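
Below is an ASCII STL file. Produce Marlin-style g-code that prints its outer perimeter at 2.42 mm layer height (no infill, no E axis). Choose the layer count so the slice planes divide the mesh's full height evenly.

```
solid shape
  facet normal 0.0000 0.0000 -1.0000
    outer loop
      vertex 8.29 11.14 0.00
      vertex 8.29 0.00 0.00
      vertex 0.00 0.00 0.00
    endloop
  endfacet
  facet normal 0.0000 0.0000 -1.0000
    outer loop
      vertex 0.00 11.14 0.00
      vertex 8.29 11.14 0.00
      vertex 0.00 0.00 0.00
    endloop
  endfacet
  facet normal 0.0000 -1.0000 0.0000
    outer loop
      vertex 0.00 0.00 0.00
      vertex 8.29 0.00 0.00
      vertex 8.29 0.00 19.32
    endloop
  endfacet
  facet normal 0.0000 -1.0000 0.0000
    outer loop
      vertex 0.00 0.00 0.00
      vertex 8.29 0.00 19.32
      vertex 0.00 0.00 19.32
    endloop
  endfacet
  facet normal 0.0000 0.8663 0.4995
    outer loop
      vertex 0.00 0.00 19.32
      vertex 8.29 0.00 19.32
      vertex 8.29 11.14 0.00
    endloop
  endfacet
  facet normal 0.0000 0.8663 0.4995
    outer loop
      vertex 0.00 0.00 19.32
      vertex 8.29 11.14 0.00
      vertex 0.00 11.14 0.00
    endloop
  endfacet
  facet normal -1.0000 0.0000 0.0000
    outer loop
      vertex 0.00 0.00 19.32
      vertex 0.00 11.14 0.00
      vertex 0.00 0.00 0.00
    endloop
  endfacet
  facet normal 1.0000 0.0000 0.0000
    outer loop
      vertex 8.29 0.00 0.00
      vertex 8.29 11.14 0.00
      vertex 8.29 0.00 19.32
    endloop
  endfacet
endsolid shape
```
; perimeter-only toolpath
G21 ; units = mm
G90 ; absolute positioning
G28 ; home
; layer 1
G0 Z2.42
G0 X0.00 Y0.00
G1 X8.29 Y0.00
G1 X8.29 Y9.75
G1 X0.00 Y9.75
G1 X0.00 Y0.00
; layer 2
G0 Z4.83
G0 X0.00 Y0.00
G1 X8.29 Y0.00
G1 X8.29 Y8.36
G1 X0.00 Y8.36
G1 X0.00 Y0.00
; layer 3
G0 Z7.25
G0 X0.00 Y0.00
G1 X8.29 Y0.00
G1 X8.29 Y6.96
G1 X0.00 Y6.96
G1 X0.00 Y0.00
; layer 4
G0 Z9.66
G0 X0.00 Y0.00
G1 X8.29 Y0.00
G1 X8.29 Y5.57
G1 X0.00 Y5.57
G1 X0.00 Y0.00
; layer 5
G0 Z12.07
G0 X0.00 Y0.00
G1 X8.29 Y0.00
G1 X8.29 Y4.18
G1 X0.00 Y4.18
G1 X0.00 Y0.00
; layer 6
G0 Z14.49
G0 X0.00 Y0.00
G1 X8.29 Y0.00
G1 X8.29 Y2.79
G1 X0.00 Y2.79
G1 X0.00 Y0.00
; layer 7
G0 Z16.91
G0 X0.00 Y0.00
G1 X8.29 Y0.00
G1 X8.29 Y1.39
G1 X0.00 Y1.39
G1 X0.00 Y0.00
M2 ; end

The solid is a wedge (ramp): 8.29 × 11.1 mm base, rising to 19.3 mm along the y=0 edge and sloping linearly to z=0 at y=11.1. Slicing at Δz = 2.42 mm — 8 equal slices spanning the solid's height, so layer i sits at z = i·h/8 — gives 7 non-empty perimeters. Each is a 4-segment closed polygon; G0 lifts to the layer z and rapids to the start vertex, then G1 traces the edges. The cross-section shrinks linearly with z (the slice at the apex is degenerate and omitted).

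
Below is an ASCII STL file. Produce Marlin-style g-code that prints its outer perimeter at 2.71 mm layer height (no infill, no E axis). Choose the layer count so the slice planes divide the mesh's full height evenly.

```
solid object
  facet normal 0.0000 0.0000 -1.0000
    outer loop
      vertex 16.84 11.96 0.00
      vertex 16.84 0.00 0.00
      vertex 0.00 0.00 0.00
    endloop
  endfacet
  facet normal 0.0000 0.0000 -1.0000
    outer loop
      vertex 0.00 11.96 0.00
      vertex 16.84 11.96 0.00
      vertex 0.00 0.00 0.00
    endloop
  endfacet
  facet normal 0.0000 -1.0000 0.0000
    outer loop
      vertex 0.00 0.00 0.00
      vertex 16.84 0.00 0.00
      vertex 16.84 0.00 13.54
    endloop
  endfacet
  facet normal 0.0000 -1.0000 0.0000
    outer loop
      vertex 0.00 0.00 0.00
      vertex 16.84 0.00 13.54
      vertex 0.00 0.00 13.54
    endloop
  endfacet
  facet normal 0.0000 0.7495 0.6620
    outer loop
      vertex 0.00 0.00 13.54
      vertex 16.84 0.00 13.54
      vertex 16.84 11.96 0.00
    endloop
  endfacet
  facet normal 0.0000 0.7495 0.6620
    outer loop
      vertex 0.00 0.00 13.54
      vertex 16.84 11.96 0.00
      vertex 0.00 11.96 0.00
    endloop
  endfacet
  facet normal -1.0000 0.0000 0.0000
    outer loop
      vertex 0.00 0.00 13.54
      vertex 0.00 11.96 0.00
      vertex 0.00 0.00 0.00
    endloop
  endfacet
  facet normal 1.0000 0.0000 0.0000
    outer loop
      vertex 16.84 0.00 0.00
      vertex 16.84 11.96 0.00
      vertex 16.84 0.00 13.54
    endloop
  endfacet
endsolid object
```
; perimeter-only toolpath
G21 ; units = mm
G90 ; absolute positioning
G28 ; home
; layer 1
G0 Z2.71
G0 X0.00 Y0.00
G1 X16.84 Y0.00
G1 X16.84 Y9.57
G1 X0.00 Y9.57
G1 X0.00 Y0.00
; layer 2
G0 Z5.42
G0 X0.00 Y0.00
G1 X16.84 Y0.00
G1 X16.84 Y7.18
G1 X0.00 Y7.18
G1 X0.00 Y0.00
; layer 3
G0 Z8.12
G0 X0.00 Y0.00
G1 X16.84 Y0.00
G1 X16.84 Y4.78
G1 X0.00 Y4.78
G1 X0.00 Y0.00
; layer 4
G0 Z10.83
G0 X0.00 Y0.00
G1 X16.84 Y0.00
G1 X16.84 Y2.39
G1 X0.00 Y2.39
G1 X0.00 Y0.00
M2 ; end

The solid is a wedge (ramp): 16.8 × 12 mm base, rising to 13.5 mm along the y=0 edge and sloping linearly to z=0 at y=12. Slicing at Δz = 2.71 mm — 5 equal slices spanning the solid's height, so layer i sits at z = i·h/5 — gives 4 non-empty perimeters. Each is a 4-segment closed polygon; G0 lifts to the layer z and rapids to the start vertex, then G1 traces the edges. The cross-section shrinks linearly with z (the slice at the apex is degenerate and omitted).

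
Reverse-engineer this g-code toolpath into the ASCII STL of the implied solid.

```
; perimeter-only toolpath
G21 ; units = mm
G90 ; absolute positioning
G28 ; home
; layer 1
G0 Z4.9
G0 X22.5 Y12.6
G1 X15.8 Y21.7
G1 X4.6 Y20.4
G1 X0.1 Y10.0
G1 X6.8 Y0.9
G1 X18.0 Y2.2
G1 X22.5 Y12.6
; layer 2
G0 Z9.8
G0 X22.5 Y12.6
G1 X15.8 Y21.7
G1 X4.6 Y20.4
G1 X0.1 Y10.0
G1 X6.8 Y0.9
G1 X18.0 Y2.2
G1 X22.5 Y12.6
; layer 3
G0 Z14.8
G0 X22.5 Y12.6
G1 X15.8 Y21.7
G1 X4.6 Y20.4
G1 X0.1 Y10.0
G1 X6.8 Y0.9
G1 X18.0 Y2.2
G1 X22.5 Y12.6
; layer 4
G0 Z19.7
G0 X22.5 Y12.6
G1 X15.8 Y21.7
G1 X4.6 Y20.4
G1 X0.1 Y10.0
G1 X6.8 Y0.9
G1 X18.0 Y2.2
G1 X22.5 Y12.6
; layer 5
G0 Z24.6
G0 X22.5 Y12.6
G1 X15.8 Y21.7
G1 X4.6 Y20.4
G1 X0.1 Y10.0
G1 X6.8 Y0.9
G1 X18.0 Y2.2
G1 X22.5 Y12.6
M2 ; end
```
solid part
  facet normal 0.0000 0.0000 -1.0000
    outer loop
      vertex 4.6 20.4 0.0
      vertex 15.8 21.7 0.0
      vertex 22.5 12.6 0.0
    endloop
  endfacet
  facet normal 0.0000 0.0000 -1.0000
    outer loop
      vertex 0.1 10.0 0.0
      vertex 4.6 20.4 0.0
      vertex 22.5 12.6 0.0
    endloop
  endfacet
  facet normal 0.0000 0.0000 -1.0000
    outer loop
      vertex 6.8 0.9 0.0
      vertex 0.1 10.0 0.0
      vertex 22.5 12.6 0.0
    endloop
  endfacet
  facet normal 0.0000 0.0000 -1.0000
    outer loop
      vertex 18.0 2.2 0.0
      vertex 6.8 0.9 0.0
      vertex 22.5 12.6 0.0
    endloop
  endfacet
  facet normal 0.0000 0.0000 1.0000
    outer loop
      vertex 22.5 12.6 24.6
      vertex 15.8 21.7 24.6
      vertex 4.6 20.4 24.6
    endloop
  endfacet
  facet normal 0.0000 0.0000 1.0000
    outer loop
      vertex 22.5 12.6 24.6
      vertex 4.6 20.4 24.6
      vertex 0.1 10.0 24.6
    endloop
  endfacet
  facet normal 0.0000 0.0000 1.0000
    outer loop
      vertex 22.5 12.6 24.6
      vertex 0.1 10.0 24.6
      vertex 6.8 0.9 24.6
    endloop
  endfacet
  facet normal 0.0000 0.0000 1.0000
    outer loop
      vertex 22.5 12.6 24.6
      vertex 6.8 0.9 24.6
      vertex 18.0 2.2 24.6
    endloop
  endfacet
  facet normal 0.8053 0.5929 0.0000
    outer loop
      vertex 22.5 12.6 0.0
      vertex 15.8 21.7 0.0
      vertex 15.8 21.7 24.6
    endloop
  endfacet
  facet normal 0.8053 0.5929 0.0000
    outer loop
      vertex 22.5 12.6 0.0
      vertex 15.8 21.7 24.6
      vertex 22.5 12.6 24.6
    endloop
  endfacet
  facet normal -0.1153 0.9933 0.0000
    outer loop
      vertex 15.8 21.7 0.0
      vertex 4.6 20.4 0.0
      vertex 4.6 20.4 24.6
    endloop
  endfacet
  facet normal -0.1153 0.9933 0.0000
    outer loop
      vertex 15.8 21.7 0.0
      vertex 4.6 20.4 24.6
      vertex 15.8 21.7 24.6
    endloop
  endfacet
  facet normal -0.9178 0.3971 0.0000
    outer loop
      vertex 4.6 20.4 0.0
      vertex 0.1 10.0 0.0
      vertex 0.1 10.0 24.6
    endloop
  endfacet
  facet normal -0.9178 0.3971 0.0000
    outer loop
      vertex 4.6 20.4 0.0
      vertex 0.1 10.0 24.6
      vertex 4.6 20.4 24.6
    endloop
  endfacet
  facet normal -0.8053 -0.5929 0.0000
    outer loop
      vertex 0.1 10.0 0.0
      vertex 6.8 0.9 0.0
      vertex 6.8 0.9 24.6
    endloop
  endfacet
  facet normal -0.8053 -0.5929 0.0000
    outer loop
      vertex 0.1 10.0 0.0
      vertex 6.8 0.9 24.6
      vertex 0.1 10.0 24.6
    endloop
  endfacet
  facet normal 0.1153 -0.9933 0.0000
    outer loop
      vertex 6.8 0.9 0.0
      vertex 18.0 2.2 0.0
      vertex 18.0 2.2 24.6
    endloop
  endfacet
  facet normal 0.1153 -0.9933 0.0000
    outer loop
      vertex 6.8 0.9 0.0
      vertex 18.0 2.2 24.6
      vertex 6.8 0.9 24.6
    endloop
  endfacet
  facet normal 0.9178 -0.3971 0.0000
    outer loop
      vertex 18.0 2.2 0.0
      vertex 22.5 12.6 0.0
      vertex 22.5 12.6 24.6
    endloop
  endfacet
  facet normal 0.9178 -0.3971 0.0000
    outer loop
      vertex 18.0 2.2 0.0
      vertex 22.5 12.6 24.6
      vertex 18.0 2.2 24.6
    endloop
  endfacet
endsolid part

The G0 Z moves step by Δz≈4.9 mm. Every layer's G1 loop is the same polygon, so the solid is a straight extrusion of it from z=0 to z≈24.6. Closing with flat bottom and top caps and triangulating gives 20 facets — a regular 6-sided prism (a cylinder approximated with 6 flat sides), circumscribed radius ≈ 11.3 mm, height ≈ 24.6 mm.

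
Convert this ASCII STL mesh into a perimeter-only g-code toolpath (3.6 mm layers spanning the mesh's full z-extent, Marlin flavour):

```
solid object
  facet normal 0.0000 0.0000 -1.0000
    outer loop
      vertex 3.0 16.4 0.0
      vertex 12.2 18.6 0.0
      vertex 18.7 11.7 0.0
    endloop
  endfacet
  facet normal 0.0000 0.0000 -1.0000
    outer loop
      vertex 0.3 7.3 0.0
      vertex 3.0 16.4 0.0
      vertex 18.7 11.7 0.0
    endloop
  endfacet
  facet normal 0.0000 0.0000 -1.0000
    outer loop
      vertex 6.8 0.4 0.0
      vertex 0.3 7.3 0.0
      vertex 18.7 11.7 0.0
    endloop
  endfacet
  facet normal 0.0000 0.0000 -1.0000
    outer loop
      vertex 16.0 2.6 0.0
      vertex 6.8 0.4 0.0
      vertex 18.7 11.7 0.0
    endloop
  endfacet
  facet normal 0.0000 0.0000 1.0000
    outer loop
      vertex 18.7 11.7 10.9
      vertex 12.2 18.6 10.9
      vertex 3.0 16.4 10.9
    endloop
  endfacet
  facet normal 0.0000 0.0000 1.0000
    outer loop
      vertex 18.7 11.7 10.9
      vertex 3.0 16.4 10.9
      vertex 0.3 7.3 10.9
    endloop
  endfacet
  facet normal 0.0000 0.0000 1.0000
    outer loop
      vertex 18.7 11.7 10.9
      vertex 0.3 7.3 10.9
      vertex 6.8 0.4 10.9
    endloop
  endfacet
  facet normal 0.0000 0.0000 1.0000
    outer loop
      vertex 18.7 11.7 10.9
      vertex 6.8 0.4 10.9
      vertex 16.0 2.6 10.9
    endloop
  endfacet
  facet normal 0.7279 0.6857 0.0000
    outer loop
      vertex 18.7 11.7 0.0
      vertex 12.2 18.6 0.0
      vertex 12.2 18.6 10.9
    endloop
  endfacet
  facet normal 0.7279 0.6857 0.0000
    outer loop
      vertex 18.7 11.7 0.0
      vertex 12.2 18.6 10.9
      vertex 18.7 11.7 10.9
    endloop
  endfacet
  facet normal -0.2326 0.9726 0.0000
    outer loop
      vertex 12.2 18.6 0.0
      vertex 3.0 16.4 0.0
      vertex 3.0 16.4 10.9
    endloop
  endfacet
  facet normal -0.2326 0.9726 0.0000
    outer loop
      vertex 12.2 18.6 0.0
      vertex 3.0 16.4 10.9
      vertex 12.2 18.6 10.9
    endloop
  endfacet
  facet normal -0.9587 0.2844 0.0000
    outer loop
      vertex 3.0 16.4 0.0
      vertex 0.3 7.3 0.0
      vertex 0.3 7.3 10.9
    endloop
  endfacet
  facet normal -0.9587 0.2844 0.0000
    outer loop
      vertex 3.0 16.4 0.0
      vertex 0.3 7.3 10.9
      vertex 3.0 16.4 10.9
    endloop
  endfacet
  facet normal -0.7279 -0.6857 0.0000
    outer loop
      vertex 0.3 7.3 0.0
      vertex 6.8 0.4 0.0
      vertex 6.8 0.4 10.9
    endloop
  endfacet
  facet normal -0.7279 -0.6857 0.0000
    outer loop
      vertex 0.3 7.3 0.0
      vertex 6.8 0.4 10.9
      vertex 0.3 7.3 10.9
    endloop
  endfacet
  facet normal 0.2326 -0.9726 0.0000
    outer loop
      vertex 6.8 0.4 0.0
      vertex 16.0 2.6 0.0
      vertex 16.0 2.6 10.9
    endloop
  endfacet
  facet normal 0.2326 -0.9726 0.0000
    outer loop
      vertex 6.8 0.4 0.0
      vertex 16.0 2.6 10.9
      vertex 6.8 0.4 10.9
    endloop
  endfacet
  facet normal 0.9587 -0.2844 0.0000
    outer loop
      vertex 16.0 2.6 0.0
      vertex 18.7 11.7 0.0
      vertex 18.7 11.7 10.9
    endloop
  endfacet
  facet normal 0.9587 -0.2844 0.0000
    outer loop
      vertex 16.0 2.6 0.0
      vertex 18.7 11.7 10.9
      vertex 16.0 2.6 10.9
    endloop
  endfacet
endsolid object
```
; perimeter-only toolpath
G21 ; units = mm
G90 ; absolute positioning
G28 ; home
; layer 1
G0 Z3.6
G0 X18.7 Y11.7
G1 X12.2 Y18.6
G1 X3.0 Y16.4
G1 X0.3 Y7.3
G1 X6.8 Y0.4
G1 X16.0 Y2.6
G1 X18.7 Y11.7
; layer 2
G0 Z7.3
G0 X18.7 Y11.7
G1 X12.2 Y18.6
G1 X3.0 Y16.4
G1 X0.3 Y7.3
G1 X6.8 Y0.4
G1 X16.0 Y2.6
G1 X18.7 Y11.7
; layer 3
G0 Z10.9
G0 X18.7 Y11.7
G1 X12.2 Y18.6
G1 X3.0 Y16.4
G1 X0.3 Y7.3
G1 X6.8 Y0.4
G1 X16.0 Y2.6
G1 X18.7 Y11.7
M2 ; end

The solid is a regular 6-sided prism (a cylinder approximated with 6 flat sides), circumscribed radius ≈ 9.5 mm, height ≈ 10.9 mm. Slicing at Δz = 3.6 mm — 3 equal slices spanning the solid's height, so layer i sits at z = i·h/3 — gives 3 non-empty perimeters. Each is a 6-segment closed polygon; G0 lifts to the layer z and rapids to the start vertex, then G1 traces the edges.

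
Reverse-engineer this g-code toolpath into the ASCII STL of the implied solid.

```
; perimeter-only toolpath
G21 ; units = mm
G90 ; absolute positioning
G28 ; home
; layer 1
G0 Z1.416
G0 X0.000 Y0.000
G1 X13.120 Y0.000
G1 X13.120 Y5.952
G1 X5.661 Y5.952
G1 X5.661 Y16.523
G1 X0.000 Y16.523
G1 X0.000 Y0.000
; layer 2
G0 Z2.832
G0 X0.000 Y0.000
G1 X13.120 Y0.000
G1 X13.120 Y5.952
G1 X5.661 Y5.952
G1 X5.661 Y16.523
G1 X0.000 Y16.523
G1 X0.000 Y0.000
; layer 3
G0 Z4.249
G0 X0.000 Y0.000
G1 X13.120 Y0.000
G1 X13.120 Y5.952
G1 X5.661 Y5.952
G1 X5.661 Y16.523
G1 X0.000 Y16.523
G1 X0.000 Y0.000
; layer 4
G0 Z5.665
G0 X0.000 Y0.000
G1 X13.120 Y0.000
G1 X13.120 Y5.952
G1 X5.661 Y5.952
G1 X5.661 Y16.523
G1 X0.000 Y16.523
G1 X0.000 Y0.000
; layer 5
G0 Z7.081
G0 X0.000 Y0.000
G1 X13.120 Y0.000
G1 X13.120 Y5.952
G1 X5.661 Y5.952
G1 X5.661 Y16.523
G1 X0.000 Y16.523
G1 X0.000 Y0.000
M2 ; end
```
solid part
  facet normal 0.0000 0.0000 -1.0000
    outer loop
      vertex 13.120 5.952 0.000
      vertex 13.120 0.000 0.000
      vertex 0.000 0.000 0.000
    endloop
  endfacet
  facet normal 0.0000 0.0000 -1.0000
    outer loop
      vertex 5.661 5.952 0.000
      vertex 13.120 5.952 0.000
      vertex 0.000 0.000 0.000
    endloop
  endfacet
  facet normal 0.0000 0.0000 -1.0000
    outer loop
      vertex 5.661 16.523 0.000
      vertex 5.661 5.952 0.000
      vertex 0.000 0.000 0.000
    endloop
  endfacet
  facet normal 0.0000 0.0000 -1.0000
    outer loop
      vertex 0.000 16.523 0.000
      vertex 5.661 16.523 0.000
      vertex 0.000 0.000 0.000
    endloop
  endfacet
  facet normal 0.0000 0.0000 1.0000
    outer loop
      vertex 0.000 0.000 7.081
      vertex 13.120 0.000 7.081
      vertex 13.120 5.952 7.081
    endloop
  endfacet
  facet normal 0.0000 0.0000 1.0000
    outer loop
      vertex 0.000 0.000 7.081
      vertex 13.120 5.952 7.081
      vertex 5.661 5.952 7.081
    endloop
  endfacet
  facet normal 0.0000 0.0000 1.0000
    outer loop
      vertex 0.000 0.000 7.081
      vertex 5.661 5.952 7.081
      vertex 5.661 16.523 7.081
    endloop
  endfacet
  facet normal 0.0000 0.0000 1.0000
    outer loop
      vertex 0.000 0.000 7.081
      vertex 5.661 16.523 7.081
      vertex 0.000 16.523 7.081
    endloop
  endfacet
  facet normal 0.0000 -1.0000 0.0000
    outer loop
      vertex 0.000 0.000 0.000
      vertex 13.120 0.000 0.000
      vertex 13.120 0.000 7.081
    endloop
  endfacet
  facet normal 0.0000 -1.0000 0.0000
    outer loop
      vertex 0.000 0.000 0.000
      vertex 13.120 0.000 7.081
      vertex 0.000 0.000 7.081
    endloop
  endfacet
  facet normal 1.0000 0.0000 0.0000
    outer loop
      vertex 13.120 0.000 0.000
      vertex 13.120 5.952 0.000
      vertex 13.120 5.952 7.081
    endloop
  endfacet
  facet normal 1.0000 0.0000 0.0000
    outer loop
      vertex 13.120 0.000 0.000
      vertex 13.120 5.952 7.081
      vertex 13.120 0.000 7.081
    endloop
  endfacet
  facet normal 0.0000 1.0000 0.0000
    outer loop
      vertex 13.120 5.952 0.000
      vertex 5.661 5.952 0.000
      vertex 5.661 5.952 7.081
    endloop
  endfacet
  facet normal 0.0000 1.0000 0.0000
    outer loop
      vertex 13.120 5.952 0.000
      vertex 5.661 5.952 7.081
      vertex 13.120 5.952 7.081
    endloop
  endfacet
  facet normal 1.0000 0.0000 0.0000
    outer loop
      vertex 5.661 5.952 0.000
      vertex 5.661 16.523 0.000
      vertex 5.661 16.523 7.081
    endloop
  endfacet
  facet normal 1.0000 0.0000 0.0000
    outer loop
      vertex 5.661 5.952 0.000
      vertex 5.661 16.523 7.081
      vertex 5.661 5.952 7.081
    endloop
  endfacet
  facet normal 0.0000 1.0000 0.0000
    outer loop
      vertex 5.661 16.523 0.000
      vertex 0.000 16.523 0.000
      vertex 0.000 16.523 7.081
    endloop
  endfacet
  facet normal 0.0000 1.0000 0.0000
    outer loop
      vertex 5.661 16.523 0.000
      vertex 0.000 16.523 7.081
      vertex 5.661 16.523 7.081
    endloop
  endfacet
  facet normal -1.0000 0.0000 0.0000
    outer loop
      vertex 0.000 16.523 0.000
      vertex 0.000 0.000 0.000
      vertex 0.000 0.000 7.081
    endloop
  endfacet
  facet normal -1.0000 0.0000 0.0000
    outer loop
      vertex 0.000 16.523 0.000
      vertex 0.000 0.000 7.081
      vertex 0.000 16.523 7.081
    endloop
  endfacet
endsolid part

The G0 Z moves step by Δz≈1.416 mm. Every layer's G1 loop is the same polygon, so the solid is a straight extrusion of it from z=0 to z≈7.08. Closing with flat bottom and top caps and triangulating gives 20 facets — an L-shaped prism: outer 13.1 × 16.5 mm, arm thicknesses ≈ 5.95 mm (horizontal) and 5.66 mm (vertical), extruded 7.08 mm in z.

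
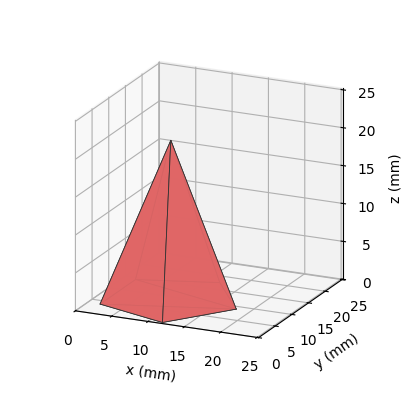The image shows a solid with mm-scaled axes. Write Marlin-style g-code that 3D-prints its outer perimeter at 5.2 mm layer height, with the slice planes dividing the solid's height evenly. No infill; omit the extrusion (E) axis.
Reading the render: the shape is a regular 5-sided pyramid, base circumscribed radius ≈ 9 mm, apex at z ≈ 21 mm (dimensions read to the nearest mm from the axis ticks). For the g-code, the solid's height is divided into equal slices at the stated Δz and each level perimeter traced with G1 moves after a G0 lift.

; perimeter-only toolpath
G21 ; units = mm
G90 ; absolute positioning
G28 ; home
; layer 1
G0 Z5.2
G0 X15.8 Y9.0
G1 X11.1 Y15.5
G1 X3.5 Y13.0
G1 X3.5 Y5.0
G1 X11.1 Y2.5
G1 X15.8 Y9.0
; layer 2
G0 Z10.5
G0 X13.5 Y9.0
G1 X10.4 Y13.3
G1 X5.3 Y11.7
G1 X5.3 Y6.3
G1 X10.4 Y4.7
G1 X13.5 Y9.0
; layer 3
G0 Z15.8
G0 X11.2 Y9.0
G1 X9.7 Y11.2
G1 X7.2 Y10.3
G1 X7.2 Y7.7
G1 X9.7 Y6.8
G1 X11.2 Y9.0
M2 ; end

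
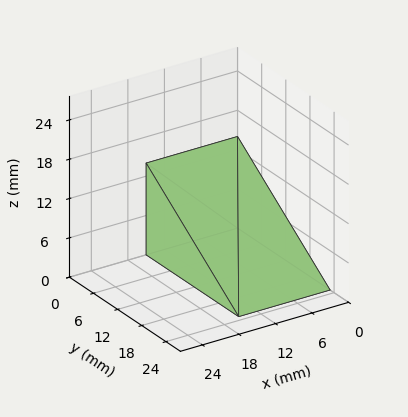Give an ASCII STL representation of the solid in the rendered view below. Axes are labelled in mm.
Reading the render: the shape is a wedge (ramp): 15 × 23 mm base, rising to 14 mm along the y=0 edge and sloping linearly to z=0 at y=23 (dimensions read to the nearest mm from the axis ticks). For the STL, each face is triangulated and given an outward normal.

solid part
  facet normal 0.0000 0.0000 -1.0000
    outer loop
      vertex 15.0 23.0 0.0
      vertex 15.0 0.0 0.0
      vertex 0.0 0.0 0.0
    endloop
  endfacet
  facet normal 0.0000 0.0000 -1.0000
    outer loop
      vertex 0.0 23.0 0.0
      vertex 15.0 23.0 0.0
      vertex 0.0 0.0 0.0
    endloop
  endfacet
  facet normal 0.0000 -1.0000 0.0000
    outer loop
      vertex 0.0 0.0 0.0
      vertex 15.0 0.0 0.0
      vertex 15.0 0.0 14.0
    endloop
  endfacet
  facet normal 0.0000 -1.0000 0.0000
    outer loop
      vertex 0.0 0.0 0.0
      vertex 15.0 0.0 14.0
      vertex 0.0 0.0 14.0
    endloop
  endfacet
  facet normal 0.0000 0.5199 0.8542
    outer loop
      vertex 0.0 0.0 14.0
      vertex 15.0 0.0 14.0
      vertex 15.0 23.0 0.0
    endloop
  endfacet
  facet normal 0.0000 0.5199 0.8542
    outer loop
      vertex 0.0 0.0 14.0
      vertex 15.0 23.0 0.0
      vertex 0.0 23.0 0.0
    endloop
  endfacet
  facet normal -1.0000 0.0000 0.0000
    outer loop
      vertex 0.0 0.0 14.0
      vertex 0.0 23.0 0.0
      vertex 0.0 0.0 0.0
    endloop
  endfacet
  facet normal 1.0000 0.0000 0.0000
    outer loop
      vertex 15.0 0.0 0.0
      vertex 15.0 23.0 0.0
      vertex 15.0 0.0 14.0
    endloop
  endfacet
endsolid part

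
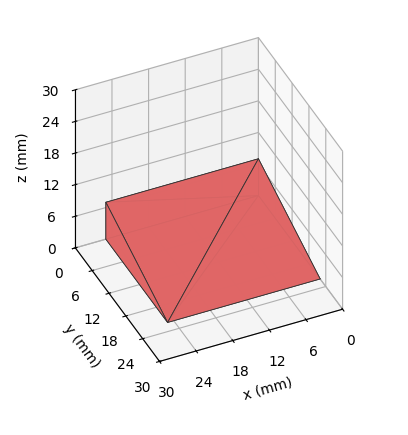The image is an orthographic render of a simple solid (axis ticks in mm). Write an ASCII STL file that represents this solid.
Reading the render: the shape is a wedge (ramp): 25 × 22 mm base, rising to 7 mm along the y=0 edge and sloping linearly to z=0 at y=22 (dimensions read to the nearest mm from the axis ticks). For the STL, each face is triangulated and given an outward normal.

solid part
  facet normal 0.0000 0.0000 -1.0000
    outer loop
      vertex 25.000 22.000 0.000
      vertex 25.000 0.000 0.000
      vertex 0.000 0.000 0.000
    endloop
  endfacet
  facet normal 0.0000 0.0000 -1.0000
    outer loop
      vertex 0.000 22.000 0.000
      vertex 25.000 22.000 0.000
      vertex 0.000 0.000 0.000
    endloop
  endfacet
  facet normal 0.0000 -1.0000 0.0000
    outer loop
      vertex 0.000 0.000 0.000
      vertex 25.000 0.000 0.000
      vertex 25.000 0.000 7.000
    endloop
  endfacet
  facet normal 0.0000 -1.0000 0.0000
    outer loop
      vertex 0.000 0.000 0.000
      vertex 25.000 0.000 7.000
      vertex 0.000 0.000 7.000
    endloop
  endfacet
  facet normal 0.0000 0.3032 0.9529
    outer loop
      vertex 0.000 0.000 7.000
      vertex 25.000 0.000 7.000
      vertex 25.000 22.000 0.000
    endloop
  endfacet
  facet normal 0.0000 0.3032 0.9529
    outer loop
      vertex 0.000 0.000 7.000
      vertex 25.000 22.000 0.000
      vertex 0.000 22.000 0.000
    endloop
  endfacet
  facet normal -1.0000 0.0000 0.0000
    outer loop
      vertex 0.000 0.000 7.000
      vertex 0.000 22.000 0.000
      vertex 0.000 0.000 0.000
    endloop
  endfacet
  facet normal 1.0000 0.0000 0.0000
    outer loop
      vertex 25.000 0.000 0.000
      vertex 25.000 22.000 0.000
      vertex 25.000 0.000 7.000
    endloop
  endfacet
endsolid part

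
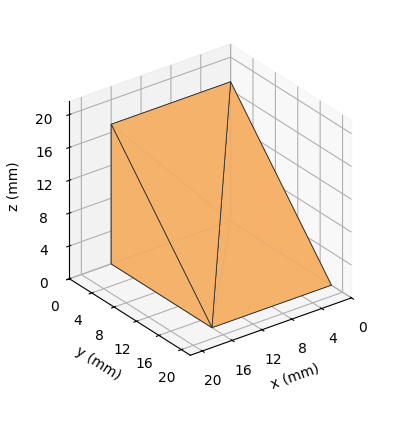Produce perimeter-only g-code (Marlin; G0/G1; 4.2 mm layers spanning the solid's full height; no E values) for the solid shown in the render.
Reading the render: the shape is a wedge (ramp): 16 × 18 mm base, rising to 17 mm along the y=0 edge and sloping linearly to z=0 at y=18 (dimensions read to the nearest mm from the axis ticks). For the g-code, the solid's height is divided into equal slices at the stated Δz and each level perimeter traced with G1 moves after a G0 lift.

; perimeter-only toolpath
G21 ; units = mm
G90 ; absolute positioning
G28 ; home
; layer 1
G0 Z4.2
G0 X0.0 Y0.0
G1 X16.0 Y0.0
G1 X16.0 Y13.5
G1 X0.0 Y13.5
G1 X0.0 Y0.0
; layer 2
G0 Z8.5
G0 X0.0 Y0.0
G1 X16.0 Y0.0
G1 X16.0 Y9.0
G1 X0.0 Y9.0
G1 X0.0 Y0.0
; layer 3
G0 Z12.8
G0 X0.0 Y0.0
G1 X16.0 Y0.0
G1 X16.0 Y4.5
G1 X0.0 Y4.5
G1 X0.0 Y0.0
M2 ; end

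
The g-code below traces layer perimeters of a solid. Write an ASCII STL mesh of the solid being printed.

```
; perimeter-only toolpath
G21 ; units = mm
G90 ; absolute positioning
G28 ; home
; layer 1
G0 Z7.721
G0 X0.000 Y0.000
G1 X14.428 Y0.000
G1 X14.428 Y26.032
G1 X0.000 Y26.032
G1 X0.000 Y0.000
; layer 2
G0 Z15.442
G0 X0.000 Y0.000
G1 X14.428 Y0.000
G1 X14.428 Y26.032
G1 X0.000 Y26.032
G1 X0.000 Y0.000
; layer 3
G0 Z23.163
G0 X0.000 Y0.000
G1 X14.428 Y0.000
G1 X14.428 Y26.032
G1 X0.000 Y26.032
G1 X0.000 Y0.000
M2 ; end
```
solid part
  facet normal 0.0000 0.0000 -1.0000
    outer loop
      vertex 14.428 26.032 0.000
      vertex 14.428 0.000 0.000
      vertex 0.000 0.000 0.000
    endloop
  endfacet
  facet normal 0.0000 0.0000 -1.0000
    outer loop
      vertex 0.000 26.032 0.000
      vertex 14.428 26.032 0.000
      vertex 0.000 0.000 0.000
    endloop
  endfacet
  facet normal 0.0000 0.0000 1.0000
    outer loop
      vertex 0.000 0.000 23.163
      vertex 14.428 0.000 23.163
      vertex 14.428 26.032 23.163
    endloop
  endfacet
  facet normal 0.0000 0.0000 1.0000
    outer loop
      vertex 0.000 0.000 23.163
      vertex 14.428 26.032 23.163
      vertex 0.000 26.032 23.163
    endloop
  endfacet
  facet normal 0.0000 -1.0000 0.0000
    outer loop
      vertex 0.000 0.000 0.000
      vertex 14.428 0.000 0.000
      vertex 14.428 0.000 23.163
    endloop
  endfacet
  facet normal 0.0000 -1.0000 0.0000
    outer loop
      vertex 0.000 0.000 0.000
      vertex 14.428 0.000 23.163
      vertex 0.000 0.000 23.163
    endloop
  endfacet
  facet normal 0.0000 1.0000 0.0000
    outer loop
      vertex 14.428 26.032 23.163
      vertex 14.428 26.032 0.000
      vertex 0.000 26.032 0.000
    endloop
  endfacet
  facet normal 0.0000 1.0000 0.0000
    outer loop
      vertex 0.000 26.032 23.163
      vertex 14.428 26.032 23.163
      vertex 0.000 26.032 0.000
    endloop
  endfacet
  facet normal -1.0000 0.0000 0.0000
    outer loop
      vertex 0.000 26.032 23.163
      vertex 0.000 26.032 0.000
      vertex 0.000 0.000 0.000
    endloop
  endfacet
  facet normal -1.0000 0.0000 0.0000
    outer loop
      vertex 0.000 0.000 23.163
      vertex 0.000 26.032 23.163
      vertex 0.000 0.000 0.000
    endloop
  endfacet
  facet normal 1.0000 0.0000 0.0000
    outer loop
      vertex 14.428 0.000 0.000
      vertex 14.428 26.032 0.000
      vertex 14.428 26.032 23.163
    endloop
  endfacet
  facet normal 1.0000 0.0000 0.0000
    outer loop
      vertex 14.428 0.000 0.000
      vertex 14.428 26.032 23.163
      vertex 14.428 0.000 23.163
    endloop
  endfacet
endsolid part

The G0 Z moves step by Δz≈7.721 mm. Every layer's G1 loop is the same polygon, so the solid is a straight extrusion of it from z=0 to z≈23.2. Closing with flat bottom and top caps and triangulating gives 12 facets — a rectangular box, roughly 14.4 × 26 mm footprint and 23.2 mm tall.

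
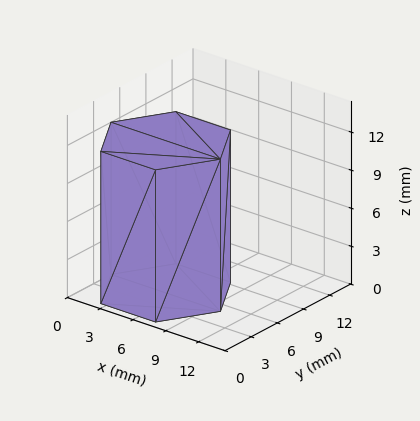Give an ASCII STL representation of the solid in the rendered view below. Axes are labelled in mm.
Reading the render: the shape is a regular 6-sided prism (a cylinder approximated with 6 flat sides), circumscribed radius ≈ 5 mm, height ≈ 12 mm (dimensions read to the nearest mm from the axis ticks). For the STL, each face is triangulated and given an outward normal.

solid part
  facet normal 0.0000 0.0000 -1.0000
    outer loop
      vertex 2.5 9.3 0.0
      vertex 7.5 9.3 0.0
      vertex 10.0 5.0 0.0
    endloop
  endfacet
  facet normal 0.0000 0.0000 -1.0000
    outer loop
      vertex 0.0 5.0 0.0
      vertex 2.5 9.3 0.0
      vertex 10.0 5.0 0.0
    endloop
  endfacet
  facet normal 0.0000 0.0000 -1.0000
    outer loop
      vertex 2.5 0.7 0.0
      vertex 0.0 5.0 0.0
      vertex 10.0 5.0 0.0
    endloop
  endfacet
  facet normal 0.0000 0.0000 -1.0000
    outer loop
      vertex 7.5 0.7 0.0
      vertex 2.5 0.7 0.0
      vertex 10.0 5.0 0.0
    endloop
  endfacet
  facet normal 0.0000 0.0000 1.0000
    outer loop
      vertex 10.0 5.0 12.0
      vertex 7.5 9.3 12.0
      vertex 2.5 9.3 12.0
    endloop
  endfacet
  facet normal 0.0000 0.0000 1.0000
    outer loop
      vertex 10.0 5.0 12.0
      vertex 2.5 9.3 12.0
      vertex 0.0 5.0 12.0
    endloop
  endfacet
  facet normal 0.0000 0.0000 1.0000
    outer loop
      vertex 10.0 5.0 12.0
      vertex 0.0 5.0 12.0
      vertex 2.5 0.7 12.0
    endloop
  endfacet
  facet normal 0.0000 0.0000 1.0000
    outer loop
      vertex 10.0 5.0 12.0
      vertex 2.5 0.7 12.0
      vertex 7.5 0.7 12.0
    endloop
  endfacet
  facet normal 0.8645 0.5026 0.0000
    outer loop
      vertex 10.0 5.0 0.0
      vertex 7.5 9.3 0.0
      vertex 7.5 9.3 12.0
    endloop
  endfacet
  facet normal 0.8645 0.5026 0.0000
    outer loop
      vertex 10.0 5.0 0.0
      vertex 7.5 9.3 12.0
      vertex 10.0 5.0 12.0
    endloop
  endfacet
  facet normal 0.0000 1.0000 0.0000
    outer loop
      vertex 7.5 9.3 0.0
      vertex 2.5 9.3 0.0
      vertex 2.5 9.3 12.0
    endloop
  endfacet
  facet normal 0.0000 1.0000 0.0000
    outer loop
      vertex 7.5 9.3 0.0
      vertex 2.5 9.3 12.0
      vertex 7.5 9.3 12.0
    endloop
  endfacet
  facet normal -0.8645 0.5026 0.0000
    outer loop
      vertex 2.5 9.3 0.0
      vertex 0.0 5.0 0.0
      vertex 0.0 5.0 12.0
    endloop
  endfacet
  facet normal -0.8645 0.5026 0.0000
    outer loop
      vertex 2.5 9.3 0.0
      vertex 0.0 5.0 12.0
      vertex 2.5 9.3 12.0
    endloop
  endfacet
  facet normal -0.8645 -0.5026 0.0000
    outer loop
      vertex 0.0 5.0 0.0
      vertex 2.5 0.7 0.0
      vertex 2.5 0.7 12.0
    endloop
  endfacet
  facet normal -0.8645 -0.5026 0.0000
    outer loop
      vertex 0.0 5.0 0.0
      vertex 2.5 0.7 12.0
      vertex 0.0 5.0 12.0
    endloop
  endfacet
  facet normal 0.0000 -1.0000 0.0000
    outer loop
      vertex 2.5 0.7 0.0
      vertex 7.5 0.7 0.0
      vertex 7.5 0.7 12.0
    endloop
  endfacet
  facet normal 0.0000 -1.0000 0.0000
    outer loop
      vertex 2.5 0.7 0.0
      vertex 7.5 0.7 12.0
      vertex 2.5 0.7 12.0
    endloop
  endfacet
  facet normal 0.8645 -0.5026 0.0000
    outer loop
      vertex 7.5 0.7 0.0
      vertex 10.0 5.0 0.0
      vertex 10.0 5.0 12.0
    endloop
  endfacet
  facet normal 0.8645 -0.5026 0.0000
    outer loop
      vertex 7.5 0.7 0.0
      vertex 10.0 5.0 12.0
      vertex 7.5 0.7 12.0
    endloop
  endfacet
endsolid part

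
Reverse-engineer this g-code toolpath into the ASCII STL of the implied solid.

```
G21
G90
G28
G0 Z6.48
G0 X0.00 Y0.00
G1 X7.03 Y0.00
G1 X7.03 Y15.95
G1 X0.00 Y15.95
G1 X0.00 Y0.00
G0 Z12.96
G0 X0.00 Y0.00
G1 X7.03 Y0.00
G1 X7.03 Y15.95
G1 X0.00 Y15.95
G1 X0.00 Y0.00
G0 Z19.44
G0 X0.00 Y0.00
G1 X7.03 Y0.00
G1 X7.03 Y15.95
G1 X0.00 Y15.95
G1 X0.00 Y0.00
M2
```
solid part
  facet normal 0.0000 0.0000 -1.0000
    outer loop
      vertex 7.03 15.95 0.00
      vertex 7.03 0.00 0.00
      vertex 0.00 0.00 0.00
    endloop
  endfacet
  facet normal 0.0000 0.0000 -1.0000
    outer loop
      vertex 0.00 15.95 0.00
      vertex 7.03 15.95 0.00
      vertex 0.00 0.00 0.00
    endloop
  endfacet
  facet normal 0.0000 0.0000 1.0000
    outer loop
      vertex 0.00 0.00 19.44
      vertex 7.03 0.00 19.44
      vertex 7.03 15.95 19.44
    endloop
  endfacet
  facet normal 0.0000 0.0000 1.0000
    outer loop
      vertex 0.00 0.00 19.44
      vertex 7.03 15.95 19.44
      vertex 0.00 15.95 19.44
    endloop
  endfacet
  facet normal 0.0000 -1.0000 0.0000
    outer loop
      vertex 0.00 0.00 0.00
      vertex 7.03 0.00 0.00
      vertex 7.03 0.00 19.44
    endloop
  endfacet
  facet normal 0.0000 -1.0000 0.0000
    outer loop
      vertex 0.00 0.00 0.00
      vertex 7.03 0.00 19.44
      vertex 0.00 0.00 19.44
    endloop
  endfacet
  facet normal 0.0000 1.0000 0.0000
    outer loop
      vertex 7.03 15.95 19.44
      vertex 7.03 15.95 0.00
      vertex 0.00 15.95 0.00
    endloop
  endfacet
  facet normal 0.0000 1.0000 0.0000
    outer loop
      vertex 0.00 15.95 19.44
      vertex 7.03 15.95 19.44
      vertex 0.00 15.95 0.00
    endloop
  endfacet
  facet normal -1.0000 0.0000 0.0000
    outer loop
      vertex 0.00 15.95 19.44
      vertex 0.00 15.95 0.00
      vertex 0.00 0.00 0.00
    endloop
  endfacet
  facet normal -1.0000 0.0000 0.0000
    outer loop
      vertex 0.00 0.00 19.44
      vertex 0.00 15.95 19.44
      vertex 0.00 0.00 0.00
    endloop
  endfacet
  facet normal 1.0000 0.0000 0.0000
    outer loop
      vertex 7.03 0.00 0.00
      vertex 7.03 15.95 0.00
      vertex 7.03 15.95 19.44
    endloop
  endfacet
  facet normal 1.0000 0.0000 0.0000
    outer loop
      vertex 7.03 0.00 0.00
      vertex 7.03 15.95 19.44
      vertex 7.03 0.00 19.44
    endloop
  endfacet
endsolid part

The G0 Z moves step by Δz≈6.48 mm. Every layer's G1 loop is the same polygon, so the solid is a straight extrusion of it from z=0 to z≈19.4. Closing with flat bottom and top caps and triangulating gives 12 facets — a rectangular box, roughly 7.03 × 15.9 mm footprint and 19.4 mm tall.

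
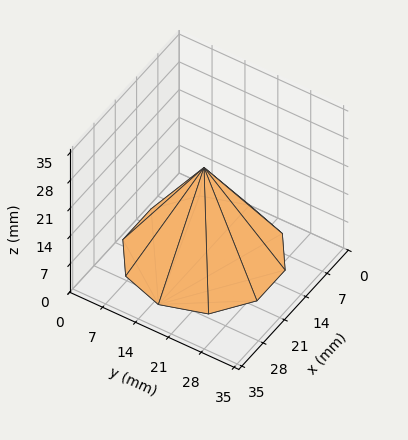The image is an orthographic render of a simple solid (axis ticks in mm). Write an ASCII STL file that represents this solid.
Reading the render: the shape is a regular 10-sided pyramid, base circumscribed radius ≈ 15 mm, apex at z ≈ 22 mm (dimensions read to the nearest mm from the axis ticks). For the STL, each face is triangulated and given an outward normal.

solid part
  facet normal 0.0000 0.0000 -1.0000
    outer loop
      vertex 19.635 29.266 0.000
      vertex 27.135 23.817 0.000
      vertex 30.000 15.000 0.000
    endloop
  endfacet
  facet normal 0.0000 0.0000 -1.0000
    outer loop
      vertex 10.365 29.266 0.000
      vertex 19.635 29.266 0.000
      vertex 30.000 15.000 0.000
    endloop
  endfacet
  facet normal 0.0000 0.0000 -1.0000
    outer loop
      vertex 2.865 23.817 0.000
      vertex 10.365 29.266 0.000
      vertex 30.000 15.000 0.000
    endloop
  endfacet
  facet normal 0.0000 0.0000 -1.0000
    outer loop
      vertex 0.000 15.000 0.000
      vertex 2.865 23.817 0.000
      vertex 30.000 15.000 0.000
    endloop
  endfacet
  facet normal 0.0000 0.0000 -1.0000
    outer loop
      vertex 2.865 6.183 0.000
      vertex 0.000 15.000 0.000
      vertex 30.000 15.000 0.000
    endloop
  endfacet
  facet normal 0.0000 0.0000 -1.0000
    outer loop
      vertex 10.365 0.734 0.000
      vertex 2.865 6.183 0.000
      vertex 30.000 15.000 0.000
    endloop
  endfacet
  facet normal 0.0000 0.0000 -1.0000
    outer loop
      vertex 19.635 0.734 0.000
      vertex 10.365 0.734 0.000
      vertex 30.000 15.000 0.000
    endloop
  endfacet
  facet normal 0.0000 0.0000 -1.0000
    outer loop
      vertex 27.135 6.183 0.000
      vertex 19.635 0.734 0.000
      vertex 30.000 15.000 0.000
    endloop
  endfacet
  facet normal 0.7980 0.2593 0.5441
    outer loop
      vertex 30.000 15.000 0.000
      vertex 27.135 23.817 0.000
      vertex 15.000 15.000 22.000
    endloop
  endfacet
  facet normal 0.4932 0.6788 0.5441
    outer loop
      vertex 27.135 23.817 0.000
      vertex 19.635 29.266 0.000
      vertex 15.000 15.000 22.000
    endloop
  endfacet
  facet normal 0.0000 0.8390 0.5441
    outer loop
      vertex 19.635 29.266 0.000
      vertex 10.365 29.266 0.000
      vertex 15.000 15.000 22.000
    endloop
  endfacet
  facet normal -0.4932 0.6788 0.5441
    outer loop
      vertex 10.365 29.266 0.000
      vertex 2.865 23.817 0.000
      vertex 15.000 15.000 22.000
    endloop
  endfacet
  facet normal -0.7980 0.2593 0.5441
    outer loop
      vertex 2.865 23.817 0.000
      vertex 0.000 15.000 0.000
      vertex 15.000 15.000 22.000
    endloop
  endfacet
  facet normal -0.7980 -0.2593 0.5441
    outer loop
      vertex 0.000 15.000 0.000
      vertex 2.865 6.183 0.000
      vertex 15.000 15.000 22.000
    endloop
  endfacet
  facet normal -0.4932 -0.6788 0.5441
    outer loop
      vertex 2.865 6.183 0.000
      vertex 10.365 0.734 0.000
      vertex 15.000 15.000 22.000
    endloop
  endfacet
  facet normal 0.0000 -0.8390 0.5441
    outer loop
      vertex 10.365 0.734 0.000
      vertex 19.635 0.734 0.000
      vertex 15.000 15.000 22.000
    endloop
  endfacet
  facet normal 0.4932 -0.6788 0.5441
    outer loop
      vertex 19.635 0.734 0.000
      vertex 27.135 6.183 0.000
      vertex 15.000 15.000 22.000
    endloop
  endfacet
  facet normal 0.7980 -0.2593 0.5441
    outer loop
      vertex 27.135 6.183 0.000
      vertex 30.000 15.000 0.000
      vertex 15.000 15.000 22.000
    endloop
  endfacet
endsolid part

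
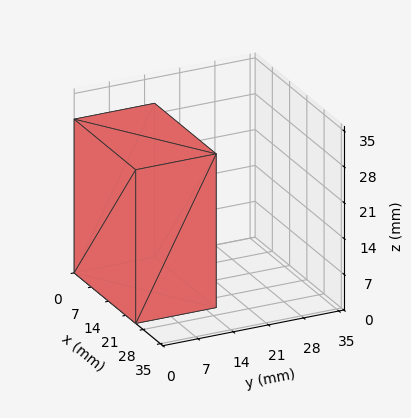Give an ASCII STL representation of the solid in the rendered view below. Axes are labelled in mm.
Reading the render: the shape is a rectangular box, roughly 25 × 16 mm footprint and 30 mm tall (dimensions read to the nearest mm from the axis ticks). For the STL, each face is triangulated and given an outward normal.

solid part
  facet normal 0.0000 0.0000 -1.0000
    outer loop
      vertex 25.00 16.00 0.00
      vertex 25.00 0.00 0.00
      vertex 0.00 0.00 0.00
    endloop
  endfacet
  facet normal 0.0000 0.0000 -1.0000
    outer loop
      vertex 0.00 16.00 0.00
      vertex 25.00 16.00 0.00
      vertex 0.00 0.00 0.00
    endloop
  endfacet
  facet normal 0.0000 0.0000 1.0000
    outer loop
      vertex 0.00 0.00 30.00
      vertex 25.00 0.00 30.00
      vertex 25.00 16.00 30.00
    endloop
  endfacet
  facet normal 0.0000 0.0000 1.0000
    outer loop
      vertex 0.00 0.00 30.00
      vertex 25.00 16.00 30.00
      vertex 0.00 16.00 30.00
    endloop
  endfacet
  facet normal 0.0000 -1.0000 0.0000
    outer loop
      vertex 0.00 0.00 0.00
      vertex 25.00 0.00 0.00
      vertex 25.00 0.00 30.00
    endloop
  endfacet
  facet normal 0.0000 -1.0000 0.0000
    outer loop
      vertex 0.00 0.00 0.00
      vertex 25.00 0.00 30.00
      vertex 0.00 0.00 30.00
    endloop
  endfacet
  facet normal 0.0000 1.0000 0.0000
    outer loop
      vertex 25.00 16.00 30.00
      vertex 25.00 16.00 0.00
      vertex 0.00 16.00 0.00
    endloop
  endfacet
  facet normal 0.0000 1.0000 0.0000
    outer loop
      vertex 0.00 16.00 30.00
      vertex 25.00 16.00 30.00
      vertex 0.00 16.00 0.00
    endloop
  endfacet
  facet normal -1.0000 0.0000 0.0000
    outer loop
      vertex 0.00 16.00 30.00
      vertex 0.00 16.00 0.00
      vertex 0.00 0.00 0.00
    endloop
  endfacet
  facet normal -1.0000 0.0000 0.0000
    outer loop
      vertex 0.00 0.00 30.00
      vertex 0.00 16.00 30.00
      vertex 0.00 0.00 0.00
    endloop
  endfacet
  facet normal 1.0000 0.0000 0.0000
    outer loop
      vertex 25.00 0.00 0.00
      vertex 25.00 16.00 0.00
      vertex 25.00 16.00 30.00
    endloop
  endfacet
  facet normal 1.0000 0.0000 0.0000
    outer loop
      vertex 25.00 0.00 0.00
      vertex 25.00 16.00 30.00
      vertex 25.00 0.00 30.00
    endloop
  endfacet
endsolid part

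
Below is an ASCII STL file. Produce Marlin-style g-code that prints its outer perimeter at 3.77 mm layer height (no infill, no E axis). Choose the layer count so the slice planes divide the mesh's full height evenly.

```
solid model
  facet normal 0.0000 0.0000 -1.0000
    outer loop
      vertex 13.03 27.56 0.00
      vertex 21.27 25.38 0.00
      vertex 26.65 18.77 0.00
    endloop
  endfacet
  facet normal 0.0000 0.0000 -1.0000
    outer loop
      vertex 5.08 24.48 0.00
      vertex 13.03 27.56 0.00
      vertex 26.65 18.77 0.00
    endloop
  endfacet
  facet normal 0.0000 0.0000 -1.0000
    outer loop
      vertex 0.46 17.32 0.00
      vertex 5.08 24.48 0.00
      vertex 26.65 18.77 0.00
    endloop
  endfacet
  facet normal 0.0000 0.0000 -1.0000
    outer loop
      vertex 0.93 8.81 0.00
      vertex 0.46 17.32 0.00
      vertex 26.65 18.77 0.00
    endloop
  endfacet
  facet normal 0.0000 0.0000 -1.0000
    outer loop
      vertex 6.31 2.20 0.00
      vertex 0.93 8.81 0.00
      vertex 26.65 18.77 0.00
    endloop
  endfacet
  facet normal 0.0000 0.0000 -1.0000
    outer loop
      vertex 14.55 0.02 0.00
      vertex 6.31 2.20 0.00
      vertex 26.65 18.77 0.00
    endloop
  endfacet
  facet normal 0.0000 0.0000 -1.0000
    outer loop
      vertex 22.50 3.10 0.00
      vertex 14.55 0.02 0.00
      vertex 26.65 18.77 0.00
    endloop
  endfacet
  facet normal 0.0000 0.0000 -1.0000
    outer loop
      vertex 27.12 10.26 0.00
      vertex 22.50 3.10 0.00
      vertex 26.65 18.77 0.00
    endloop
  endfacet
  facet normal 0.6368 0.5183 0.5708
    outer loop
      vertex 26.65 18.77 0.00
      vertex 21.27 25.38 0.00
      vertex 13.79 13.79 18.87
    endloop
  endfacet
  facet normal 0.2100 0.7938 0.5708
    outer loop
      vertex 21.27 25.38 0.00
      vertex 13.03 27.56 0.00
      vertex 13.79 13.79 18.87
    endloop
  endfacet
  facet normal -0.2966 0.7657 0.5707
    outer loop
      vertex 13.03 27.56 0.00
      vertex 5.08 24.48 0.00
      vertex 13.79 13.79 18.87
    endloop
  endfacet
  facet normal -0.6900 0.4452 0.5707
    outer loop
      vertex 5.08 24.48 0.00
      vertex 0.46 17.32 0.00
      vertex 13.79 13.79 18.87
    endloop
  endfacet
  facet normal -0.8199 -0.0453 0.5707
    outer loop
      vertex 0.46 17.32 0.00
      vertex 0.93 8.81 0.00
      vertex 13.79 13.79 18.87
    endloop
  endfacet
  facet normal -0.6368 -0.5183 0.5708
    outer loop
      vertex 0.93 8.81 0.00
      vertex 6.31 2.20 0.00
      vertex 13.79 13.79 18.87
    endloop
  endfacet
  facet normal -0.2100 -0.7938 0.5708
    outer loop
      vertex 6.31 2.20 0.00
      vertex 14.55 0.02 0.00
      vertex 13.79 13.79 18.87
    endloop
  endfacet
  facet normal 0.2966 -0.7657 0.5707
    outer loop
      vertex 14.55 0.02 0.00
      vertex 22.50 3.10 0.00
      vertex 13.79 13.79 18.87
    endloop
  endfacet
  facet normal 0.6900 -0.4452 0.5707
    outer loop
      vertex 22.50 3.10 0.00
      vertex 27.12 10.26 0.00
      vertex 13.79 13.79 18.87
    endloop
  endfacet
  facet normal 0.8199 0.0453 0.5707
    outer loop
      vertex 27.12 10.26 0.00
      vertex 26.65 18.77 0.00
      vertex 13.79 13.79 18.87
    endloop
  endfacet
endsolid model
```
; perimeter-only toolpath
G21 ; units = mm
G90 ; absolute positioning
G28 ; home
; layer 1
G0 Z3.77
G0 X24.08 Y17.77
G1 X19.77 Y23.06
G1 X13.18 Y24.81
G1 X6.82 Y22.34
G1 X3.13 Y16.61
G1 X3.50 Y9.81
G1 X7.81 Y4.52
G1 X14.40 Y2.77
G1 X20.76 Y5.24
G1 X24.45 Y10.97
G1 X24.08 Y17.77
; layer 2
G0 Z7.55
G0 X21.51 Y16.78
G1 X18.28 Y20.74
G1 X13.33 Y22.05
G1 X8.56 Y20.20
G1 X5.79 Y15.91
G1 X6.07 Y10.80
G1 X9.30 Y6.84
G1 X14.25 Y5.53
G1 X19.02 Y7.38
G1 X21.79 Y11.67
G1 X21.51 Y16.78
; layer 3
G0 Z11.32
G0 X18.93 Y15.78
G1 X16.78 Y18.43
G1 X13.49 Y19.30
G1 X10.31 Y18.07
G1 X8.46 Y15.20
G1 X8.65 Y11.80
G1 X10.80 Y9.15
G1 X14.09 Y8.28
G1 X17.27 Y9.51
G1 X19.12 Y12.38
G1 X18.93 Y15.78
; layer 4
G0 Z15.10
G0 X16.36 Y14.79
G1 X15.29 Y16.11
G1 X13.64 Y16.54
G1 X12.05 Y15.93
G1 X11.12 Y14.50
G1 X11.22 Y12.79
G1 X12.29 Y11.47
G1 X13.94 Y11.04
G1 X15.53 Y11.65
G1 X16.46 Y13.08
G1 X16.36 Y14.79
M2 ; end

The solid is a regular 10-sided pyramid, base circumscribed radius ≈ 13.8 mm, apex at z ≈ 18.9 mm. Slicing at Δz = 3.77 mm — 5 equal slices spanning the solid's height, so layer i sits at z = i·h/5 — gives 4 non-empty perimeters. Each is a 10-segment closed polygon; G0 lifts to the layer z and rapids to the start vertex, then G1 traces the edges. The cross-section shrinks linearly with z (the slice at the apex is degenerate and omitted).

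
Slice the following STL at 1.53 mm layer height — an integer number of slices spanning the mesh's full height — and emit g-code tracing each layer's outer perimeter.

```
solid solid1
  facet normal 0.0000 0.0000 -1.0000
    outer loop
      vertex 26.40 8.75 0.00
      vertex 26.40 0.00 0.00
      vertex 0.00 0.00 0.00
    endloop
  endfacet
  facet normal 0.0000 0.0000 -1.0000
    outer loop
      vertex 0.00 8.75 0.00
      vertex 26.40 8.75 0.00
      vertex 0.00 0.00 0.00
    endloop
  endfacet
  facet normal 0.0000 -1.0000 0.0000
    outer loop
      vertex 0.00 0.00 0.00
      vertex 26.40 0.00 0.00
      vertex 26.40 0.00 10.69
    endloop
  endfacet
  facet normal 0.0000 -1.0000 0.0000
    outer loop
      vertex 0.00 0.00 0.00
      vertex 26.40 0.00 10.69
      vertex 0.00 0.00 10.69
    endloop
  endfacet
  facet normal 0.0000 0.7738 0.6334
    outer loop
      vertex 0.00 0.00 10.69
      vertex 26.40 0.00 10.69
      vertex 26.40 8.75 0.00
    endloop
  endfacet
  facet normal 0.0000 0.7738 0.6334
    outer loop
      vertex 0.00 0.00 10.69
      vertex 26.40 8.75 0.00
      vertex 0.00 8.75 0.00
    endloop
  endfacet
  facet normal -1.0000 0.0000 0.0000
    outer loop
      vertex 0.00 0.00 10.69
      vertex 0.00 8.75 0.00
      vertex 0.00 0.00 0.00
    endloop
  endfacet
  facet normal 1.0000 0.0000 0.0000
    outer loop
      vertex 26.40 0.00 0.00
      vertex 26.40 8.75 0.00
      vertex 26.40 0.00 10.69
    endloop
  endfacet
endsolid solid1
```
; perimeter-only toolpath
G21 ; units = mm
G90 ; absolute positioning
G28 ; home
; layer 1
G0 Z1.53
G0 X0.00 Y0.00
G1 X26.40 Y0.00
G1 X26.40 Y7.50
G1 X0.00 Y7.50
G1 X0.00 Y0.00
; layer 2
G0 Z3.05
G0 X0.00 Y0.00
G1 X26.40 Y0.00
G1 X26.40 Y6.25
G1 X0.00 Y6.25
G1 X0.00 Y0.00
; layer 3
G0 Z4.58
G0 X0.00 Y0.00
G1 X26.40 Y0.00
G1 X26.40 Y5.00
G1 X0.00 Y5.00
G1 X0.00 Y0.00
; layer 4
G0 Z6.11
G0 X0.00 Y0.00
G1 X26.40 Y0.00
G1 X26.40 Y3.75
G1 X0.00 Y3.75
G1 X0.00 Y0.00
; layer 5
G0 Z7.64
G0 X0.00 Y0.00
G1 X26.40 Y0.00
G1 X26.40 Y2.50
G1 X0.00 Y2.50
G1 X0.00 Y0.00
; layer 6
G0 Z9.16
G0 X0.00 Y0.00
G1 X26.40 Y0.00
G1 X26.40 Y1.25
G1 X0.00 Y1.25
G1 X0.00 Y0.00
M2 ; end

The solid is a wedge (ramp): 26.4 × 8.75 mm base, rising to 10.7 mm along the y=0 edge and sloping linearly to z=0 at y=8.75. Slicing at Δz = 1.53 mm — 7 equal slices spanning the solid's height, so layer i sits at z = i·h/7 — gives 6 non-empty perimeters. Each is a 4-segment closed polygon; G0 lifts to the layer z and rapids to the start vertex, then G1 traces the edges. The cross-section shrinks linearly with z (the slice at the apex is degenerate and omitted).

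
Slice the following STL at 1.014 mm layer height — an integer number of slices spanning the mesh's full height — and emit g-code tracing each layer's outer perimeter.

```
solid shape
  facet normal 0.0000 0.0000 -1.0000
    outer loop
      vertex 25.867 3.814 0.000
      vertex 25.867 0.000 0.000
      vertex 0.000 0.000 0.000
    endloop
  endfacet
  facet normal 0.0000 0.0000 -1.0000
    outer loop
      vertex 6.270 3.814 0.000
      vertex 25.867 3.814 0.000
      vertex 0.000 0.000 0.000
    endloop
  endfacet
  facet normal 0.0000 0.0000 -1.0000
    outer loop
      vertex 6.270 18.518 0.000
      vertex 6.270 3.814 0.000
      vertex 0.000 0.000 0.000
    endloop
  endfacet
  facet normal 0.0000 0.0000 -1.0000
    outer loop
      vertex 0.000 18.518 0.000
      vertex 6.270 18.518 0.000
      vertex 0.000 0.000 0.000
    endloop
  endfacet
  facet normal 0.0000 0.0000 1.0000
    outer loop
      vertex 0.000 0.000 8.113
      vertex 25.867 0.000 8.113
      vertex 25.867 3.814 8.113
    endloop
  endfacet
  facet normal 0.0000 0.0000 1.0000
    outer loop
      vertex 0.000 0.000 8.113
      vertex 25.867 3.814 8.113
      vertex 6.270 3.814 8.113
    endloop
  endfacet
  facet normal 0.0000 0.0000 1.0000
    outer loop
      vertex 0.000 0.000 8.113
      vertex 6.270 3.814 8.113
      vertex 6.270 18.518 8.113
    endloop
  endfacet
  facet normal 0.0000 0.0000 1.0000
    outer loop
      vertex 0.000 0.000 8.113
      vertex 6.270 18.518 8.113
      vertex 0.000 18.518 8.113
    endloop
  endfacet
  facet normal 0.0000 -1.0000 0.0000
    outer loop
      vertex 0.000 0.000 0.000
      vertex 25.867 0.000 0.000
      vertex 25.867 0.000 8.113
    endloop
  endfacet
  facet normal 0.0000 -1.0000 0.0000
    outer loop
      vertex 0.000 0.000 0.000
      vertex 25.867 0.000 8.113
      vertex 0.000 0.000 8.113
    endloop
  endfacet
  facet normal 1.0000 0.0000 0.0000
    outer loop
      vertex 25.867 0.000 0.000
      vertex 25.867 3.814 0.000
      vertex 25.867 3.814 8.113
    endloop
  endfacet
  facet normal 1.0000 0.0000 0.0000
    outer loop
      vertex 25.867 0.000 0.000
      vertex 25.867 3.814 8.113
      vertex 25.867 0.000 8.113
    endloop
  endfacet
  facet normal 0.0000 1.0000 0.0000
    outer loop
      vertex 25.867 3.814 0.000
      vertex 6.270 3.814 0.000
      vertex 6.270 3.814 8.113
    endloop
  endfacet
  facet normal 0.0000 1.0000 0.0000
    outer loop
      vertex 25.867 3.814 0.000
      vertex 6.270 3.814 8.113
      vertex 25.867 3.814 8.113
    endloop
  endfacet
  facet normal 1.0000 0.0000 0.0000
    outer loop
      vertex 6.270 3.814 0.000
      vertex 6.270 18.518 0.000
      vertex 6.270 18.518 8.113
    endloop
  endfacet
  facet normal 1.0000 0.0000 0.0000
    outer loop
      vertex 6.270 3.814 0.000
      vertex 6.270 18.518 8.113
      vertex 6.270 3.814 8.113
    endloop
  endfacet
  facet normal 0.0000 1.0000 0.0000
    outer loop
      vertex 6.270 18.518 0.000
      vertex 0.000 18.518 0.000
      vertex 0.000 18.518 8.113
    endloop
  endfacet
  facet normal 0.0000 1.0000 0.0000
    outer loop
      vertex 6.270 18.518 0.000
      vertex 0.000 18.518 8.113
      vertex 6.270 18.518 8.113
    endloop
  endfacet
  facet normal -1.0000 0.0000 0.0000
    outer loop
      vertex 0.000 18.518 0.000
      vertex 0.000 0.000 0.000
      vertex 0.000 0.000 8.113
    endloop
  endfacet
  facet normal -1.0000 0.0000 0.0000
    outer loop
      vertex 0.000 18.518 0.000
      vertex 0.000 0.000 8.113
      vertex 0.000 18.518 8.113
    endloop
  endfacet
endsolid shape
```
; perimeter-only toolpath
G21 ; units = mm
G90 ; absolute positioning
G28 ; home
; layer 1
G0 Z1.014
G0 X0.000 Y0.000
G1 X25.867 Y0.000
G1 X25.867 Y3.814
G1 X6.270 Y3.814
G1 X6.270 Y18.518
G1 X0.000 Y18.518
G1 X0.000 Y0.000
; layer 2
G0 Z2.028
G0 X0.000 Y0.000
G1 X25.867 Y0.000
G1 X25.867 Y3.814
G1 X6.270 Y3.814
G1 X6.270 Y18.518
G1 X0.000 Y18.518
G1 X0.000 Y0.000
; layer 3
G0 Z3.042
G0 X0.000 Y0.000
G1 X25.867 Y0.000
G1 X25.867 Y3.814
G1 X6.270 Y3.814
G1 X6.270 Y18.518
G1 X0.000 Y18.518
G1 X0.000 Y0.000
; layer 4
G0 Z4.056
G0 X0.000 Y0.000
G1 X25.867 Y0.000
G1 X25.867 Y3.814
G1 X6.270 Y3.814
G1 X6.270 Y18.518
G1 X0.000 Y18.518
G1 X0.000 Y0.000
; layer 5
G0 Z5.071
G0 X0.000 Y0.000
G1 X25.867 Y0.000
G1 X25.867 Y3.814
G1 X6.270 Y3.814
G1 X6.270 Y18.518
G1 X0.000 Y18.518
G1 X0.000 Y0.000
; layer 6
G0 Z6.085
G0 X0.000 Y0.000
G1 X25.867 Y0.000
G1 X25.867 Y3.814
G1 X6.270 Y3.814
G1 X6.270 Y18.518
G1 X0.000 Y18.518
G1 X0.000 Y0.000
; layer 7
G0 Z7.099
G0 X0.000 Y0.000
G1 X25.867 Y0.000
G1 X25.867 Y3.814
G1 X6.270 Y3.814
G1 X6.270 Y18.518
G1 X0.000 Y18.518
G1 X0.000 Y0.000
; layer 8
G0 Z8.113
G0 X0.000 Y0.000
G1 X25.867 Y0.000
G1 X25.867 Y3.814
G1 X6.270 Y3.814
G1 X6.270 Y18.518
G1 X0.000 Y18.518
G1 X0.000 Y0.000
M2 ; end

The solid is an L-shaped prism: outer 25.9 × 18.5 mm, arm thicknesses ≈ 3.81 mm (horizontal) and 6.27 mm (vertical), extruded 8.11 mm in z. Slicing at Δz = 1.014 mm — 8 equal slices spanning the solid's height, so layer i sits at z = i·h/8 — gives 8 non-empty perimeters. Each is a 6-segment closed polygon; G0 lifts to the layer z and rapids to the start vertex, then G1 traces the edges.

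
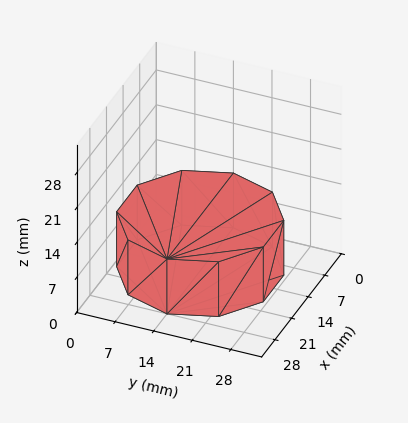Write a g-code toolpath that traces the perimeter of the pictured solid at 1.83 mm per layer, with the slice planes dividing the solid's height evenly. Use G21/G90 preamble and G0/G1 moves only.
Reading the render: the shape is a regular 10-sided prism (a cylinder approximated with 10 flat sides), circumscribed radius ≈ 14 mm, height ≈ 11 mm (dimensions read to the nearest mm from the axis ticks). For the g-code, the solid's height is divided into equal slices at the stated Δz and each level perimeter traced with G1 moves after a G0 lift.

; perimeter-only toolpath
G21 ; units = mm
G90 ; absolute positioning
G28 ; home
; layer 1
G0 Z1.83
G0 X28.00 Y14.00
G1 X25.33 Y22.23
G1 X18.33 Y27.31
G1 X9.67 Y27.31
G1 X2.67 Y22.23
G1 X0.00 Y14.00
G1 X2.67 Y5.77
G1 X9.67 Y0.69
G1 X18.33 Y0.69
G1 X25.33 Y5.77
G1 X28.00 Y14.00
; layer 2
G0 Z3.67
G0 X28.00 Y14.00
G1 X25.33 Y22.23
G1 X18.33 Y27.31
G1 X9.67 Y27.31
G1 X2.67 Y22.23
G1 X0.00 Y14.00
G1 X2.67 Y5.77
G1 X9.67 Y0.69
G1 X18.33 Y0.69
G1 X25.33 Y5.77
G1 X28.00 Y14.00
; layer 3
G0 Z5.50
G0 X28.00 Y14.00
G1 X25.33 Y22.23
G1 X18.33 Y27.31
G1 X9.67 Y27.31
G1 X2.67 Y22.23
G1 X0.00 Y14.00
G1 X2.67 Y5.77
G1 X9.67 Y0.69
G1 X18.33 Y0.69
G1 X25.33 Y5.77
G1 X28.00 Y14.00
; layer 4
G0 Z7.33
G0 X28.00 Y14.00
G1 X25.33 Y22.23
G1 X18.33 Y27.31
G1 X9.67 Y27.31
G1 X2.67 Y22.23
G1 X0.00 Y14.00
G1 X2.67 Y5.77
G1 X9.67 Y0.69
G1 X18.33 Y0.69
G1 X25.33 Y5.77
G1 X28.00 Y14.00
; layer 5
G0 Z9.17
G0 X28.00 Y14.00
G1 X25.33 Y22.23
G1 X18.33 Y27.31
G1 X9.67 Y27.31
G1 X2.67 Y22.23
G1 X0.00 Y14.00
G1 X2.67 Y5.77
G1 X9.67 Y0.69
G1 X18.33 Y0.69
G1 X25.33 Y5.77
G1 X28.00 Y14.00
; layer 6
G0 Z11.00
G0 X28.00 Y14.00
G1 X25.33 Y22.23
G1 X18.33 Y27.31
G1 X9.67 Y27.31
G1 X2.67 Y22.23
G1 X0.00 Y14.00
G1 X2.67 Y5.77
G1 X9.67 Y0.69
G1 X18.33 Y0.69
G1 X25.33 Y5.77
G1 X28.00 Y14.00
M2 ; end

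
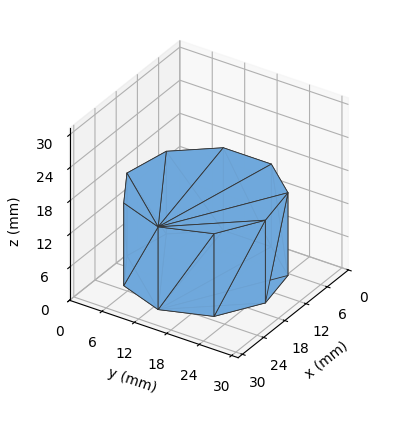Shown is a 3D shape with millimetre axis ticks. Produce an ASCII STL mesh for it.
Reading the render: the shape is a regular 9-sided prism (a cylinder approximated with 9 flat sides), circumscribed radius ≈ 13 mm, height ≈ 15 mm (dimensions read to the nearest mm from the axis ticks). For the STL, each face is triangulated and given an outward normal.

solid part
  facet normal 0.0000 0.0000 -1.0000
    outer loop
      vertex 15.257 25.803 0.000
      vertex 22.959 21.356 0.000
      vertex 26.000 13.000 0.000
    endloop
  endfacet
  facet normal 0.0000 0.0000 -1.0000
    outer loop
      vertex 6.500 24.258 0.000
      vertex 15.257 25.803 0.000
      vertex 26.000 13.000 0.000
    endloop
  endfacet
  facet normal 0.0000 0.0000 -1.0000
    outer loop
      vertex 0.784 17.446 0.000
      vertex 6.500 24.258 0.000
      vertex 26.000 13.000 0.000
    endloop
  endfacet
  facet normal 0.0000 0.0000 -1.0000
    outer loop
      vertex 0.784 8.554 0.000
      vertex 0.784 17.446 0.000
      vertex 26.000 13.000 0.000
    endloop
  endfacet
  facet normal 0.0000 0.0000 -1.0000
    outer loop
      vertex 6.500 1.742 0.000
      vertex 0.784 8.554 0.000
      vertex 26.000 13.000 0.000
    endloop
  endfacet
  facet normal 0.0000 0.0000 -1.0000
    outer loop
      vertex 15.257 0.197 0.000
      vertex 6.500 1.742 0.000
      vertex 26.000 13.000 0.000
    endloop
  endfacet
  facet normal 0.0000 0.0000 -1.0000
    outer loop
      vertex 22.959 4.644 0.000
      vertex 15.257 0.197 0.000
      vertex 26.000 13.000 0.000
    endloop
  endfacet
  facet normal 0.0000 0.0000 1.0000
    outer loop
      vertex 26.000 13.000 15.000
      vertex 22.959 21.356 15.000
      vertex 15.257 25.803 15.000
    endloop
  endfacet
  facet normal 0.0000 0.0000 1.0000
    outer loop
      vertex 26.000 13.000 15.000
      vertex 15.257 25.803 15.000
      vertex 6.500 24.258 15.000
    endloop
  endfacet
  facet normal 0.0000 0.0000 1.0000
    outer loop
      vertex 26.000 13.000 15.000
      vertex 6.500 24.258 15.000
      vertex 0.784 17.446 15.000
    endloop
  endfacet
  facet normal 0.0000 0.0000 1.0000
    outer loop
      vertex 26.000 13.000 15.000
      vertex 0.784 17.446 15.000
      vertex 0.784 8.554 15.000
    endloop
  endfacet
  facet normal 0.0000 0.0000 1.0000
    outer loop
      vertex 26.000 13.000 15.000
      vertex 0.784 8.554 15.000
      vertex 6.500 1.742 15.000
    endloop
  endfacet
  facet normal 0.0000 0.0000 1.0000
    outer loop
      vertex 26.000 13.000 15.000
      vertex 6.500 1.742 15.000
      vertex 15.257 0.197 15.000
    endloop
  endfacet
  facet normal 0.0000 0.0000 1.0000
    outer loop
      vertex 26.000 13.000 15.000
      vertex 15.257 0.197 15.000
      vertex 22.959 4.644 15.000
    endloop
  endfacet
  facet normal 0.9397 0.3420 0.0000
    outer loop
      vertex 26.000 13.000 0.000
      vertex 22.959 21.356 0.000
      vertex 22.959 21.356 15.000
    endloop
  endfacet
  facet normal 0.9397 0.3420 0.0000
    outer loop
      vertex 26.000 13.000 0.000
      vertex 22.959 21.356 15.000
      vertex 26.000 13.000 15.000
    endloop
  endfacet
  facet normal 0.5000 0.8660 0.0000
    outer loop
      vertex 22.959 21.356 0.000
      vertex 15.257 25.803 0.000
      vertex 15.257 25.803 15.000
    endloop
  endfacet
  facet normal 0.5000 0.8660 0.0000
    outer loop
      vertex 22.959 21.356 0.000
      vertex 15.257 25.803 15.000
      vertex 22.959 21.356 15.000
    endloop
  endfacet
  facet normal -0.1737 0.9848 0.0000
    outer loop
      vertex 15.257 25.803 0.000
      vertex 6.500 24.258 0.000
      vertex 6.500 24.258 15.000
    endloop
  endfacet
  facet normal -0.1737 0.9848 0.0000
    outer loop
      vertex 15.257 25.803 0.000
      vertex 6.500 24.258 15.000
      vertex 15.257 25.803 15.000
    endloop
  endfacet
  facet normal -0.7660 0.6428 0.0000
    outer loop
      vertex 6.500 24.258 0.000
      vertex 0.784 17.446 0.000
      vertex 0.784 17.446 15.000
    endloop
  endfacet
  facet normal -0.7660 0.6428 0.0000
    outer loop
      vertex 6.500 24.258 0.000
      vertex 0.784 17.446 15.000
      vertex 6.500 24.258 15.000
    endloop
  endfacet
  facet normal -1.0000 0.0000 0.0000
    outer loop
      vertex 0.784 17.446 0.000
      vertex 0.784 8.554 0.000
      vertex 0.784 8.554 15.000
    endloop
  endfacet
  facet normal -1.0000 0.0000 0.0000
    outer loop
      vertex 0.784 17.446 0.000
      vertex 0.784 8.554 15.000
      vertex 0.784 17.446 15.000
    endloop
  endfacet
  facet normal -0.7660 -0.6428 0.0000
    outer loop
      vertex 0.784 8.554 0.000
      vertex 6.500 1.742 0.000
      vertex 6.500 1.742 15.000
    endloop
  endfacet
  facet normal -0.7660 -0.6428 0.0000
    outer loop
      vertex 0.784 8.554 0.000
      vertex 6.500 1.742 15.000
      vertex 0.784 8.554 15.000
    endloop
  endfacet
  facet normal -0.1737 -0.9848 0.0000
    outer loop
      vertex 6.500 1.742 0.000
      vertex 15.257 0.197 0.000
      vertex 15.257 0.197 15.000
    endloop
  endfacet
  facet normal -0.1737 -0.9848 0.0000
    outer loop
      vertex 6.500 1.742 0.000
      vertex 15.257 0.197 15.000
      vertex 6.500 1.742 15.000
    endloop
  endfacet
  facet normal 0.5000 -0.8660 0.0000
    outer loop
      vertex 15.257 0.197 0.000
      vertex 22.959 4.644 0.000
      vertex 22.959 4.644 15.000
    endloop
  endfacet
  facet normal 0.5000 -0.8660 0.0000
    outer loop
      vertex 15.257 0.197 0.000
      vertex 22.959 4.644 15.000
      vertex 15.257 0.197 15.000
    endloop
  endfacet
  facet normal 0.9397 -0.3420 0.0000
    outer loop
      vertex 22.959 4.644 0.000
      vertex 26.000 13.000 0.000
      vertex 26.000 13.000 15.000
    endloop
  endfacet
  facet normal 0.9397 -0.3420 0.0000
    outer loop
      vertex 22.959 4.644 0.000
      vertex 26.000 13.000 15.000
      vertex 22.959 4.644 15.000
    endloop
  endfacet
endsolid part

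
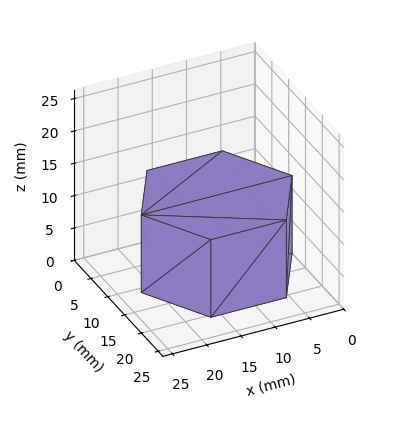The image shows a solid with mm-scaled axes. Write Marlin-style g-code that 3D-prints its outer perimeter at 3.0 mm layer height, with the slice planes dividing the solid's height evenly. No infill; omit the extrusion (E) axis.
Reading the render: the shape is a regular 6-sided prism (a cylinder approximated with 6 flat sides), circumscribed radius ≈ 11 mm, height ≈ 12 mm (dimensions read to the nearest mm from the axis ticks). For the g-code, the solid's height is divided into equal slices at the stated Δz and each level perimeter traced with G1 moves after a G0 lift.

; perimeter-only toolpath
G21 ; units = mm
G90 ; absolute positioning
G28 ; home
; layer 1
G0 Z3.0
G0 X22.0 Y11.0
G1 X16.5 Y20.5
G1 X5.5 Y20.5
G1 X0.0 Y11.0
G1 X5.5 Y1.5
G1 X16.5 Y1.5
G1 X22.0 Y11.0
; layer 2
G0 Z6.0
G0 X22.0 Y11.0
G1 X16.5 Y20.5
G1 X5.5 Y20.5
G1 X0.0 Y11.0
G1 X5.5 Y1.5
G1 X16.5 Y1.5
G1 X22.0 Y11.0
; layer 3
G0 Z9.0
G0 X22.0 Y11.0
G1 X16.5 Y20.5
G1 X5.5 Y20.5
G1 X0.0 Y11.0
G1 X5.5 Y1.5
G1 X16.5 Y1.5
G1 X22.0 Y11.0
; layer 4
G0 Z12.0
G0 X22.0 Y11.0
G1 X16.5 Y20.5
G1 X5.5 Y20.5
G1 X0.0 Y11.0
G1 X5.5 Y1.5
G1 X16.5 Y1.5
G1 X22.0 Y11.0
M2 ; end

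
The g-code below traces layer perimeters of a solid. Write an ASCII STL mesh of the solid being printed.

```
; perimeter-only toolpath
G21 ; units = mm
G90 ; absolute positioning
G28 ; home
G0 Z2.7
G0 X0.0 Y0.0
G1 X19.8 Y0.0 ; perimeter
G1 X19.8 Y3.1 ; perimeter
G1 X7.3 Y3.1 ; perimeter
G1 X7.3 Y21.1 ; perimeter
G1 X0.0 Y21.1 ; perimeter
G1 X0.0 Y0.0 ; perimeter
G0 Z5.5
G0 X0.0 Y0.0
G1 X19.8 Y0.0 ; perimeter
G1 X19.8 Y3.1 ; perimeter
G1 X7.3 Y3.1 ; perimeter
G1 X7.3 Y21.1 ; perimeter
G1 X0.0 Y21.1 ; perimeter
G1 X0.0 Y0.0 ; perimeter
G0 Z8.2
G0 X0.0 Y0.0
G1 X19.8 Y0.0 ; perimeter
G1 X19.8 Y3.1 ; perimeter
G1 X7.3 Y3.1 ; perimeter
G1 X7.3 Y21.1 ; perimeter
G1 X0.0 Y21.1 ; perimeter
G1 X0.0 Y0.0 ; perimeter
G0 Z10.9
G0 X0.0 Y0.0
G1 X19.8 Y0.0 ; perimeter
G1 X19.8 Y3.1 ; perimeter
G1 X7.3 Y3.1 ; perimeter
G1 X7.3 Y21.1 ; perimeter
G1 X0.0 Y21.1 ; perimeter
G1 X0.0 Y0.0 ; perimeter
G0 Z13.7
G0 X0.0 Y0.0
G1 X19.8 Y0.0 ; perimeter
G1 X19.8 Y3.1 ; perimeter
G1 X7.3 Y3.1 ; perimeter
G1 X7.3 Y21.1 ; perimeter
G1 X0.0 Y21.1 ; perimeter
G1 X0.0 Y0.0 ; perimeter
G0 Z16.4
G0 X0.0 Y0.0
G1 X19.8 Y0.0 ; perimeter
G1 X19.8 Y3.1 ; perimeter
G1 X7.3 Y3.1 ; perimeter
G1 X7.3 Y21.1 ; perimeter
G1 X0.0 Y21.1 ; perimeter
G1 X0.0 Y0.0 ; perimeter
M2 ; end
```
solid part
  facet normal 0.0000 0.0000 -1.0000
    outer loop
      vertex 19.8 3.1 0.0
      vertex 19.8 0.0 0.0
      vertex 0.0 0.0 0.0
    endloop
  endfacet
  facet normal 0.0000 0.0000 -1.0000
    outer loop
      vertex 7.3 3.1 0.0
      vertex 19.8 3.1 0.0
      vertex 0.0 0.0 0.0
    endloop
  endfacet
  facet normal 0.0000 0.0000 -1.0000
    outer loop
      vertex 7.3 21.1 0.0
      vertex 7.3 3.1 0.0
      vertex 0.0 0.0 0.0
    endloop
  endfacet
  facet normal 0.0000 0.0000 -1.0000
    outer loop
      vertex 0.0 21.1 0.0
      vertex 7.3 21.1 0.0
      vertex 0.0 0.0 0.0
    endloop
  endfacet
  facet normal 0.0000 0.0000 1.0000
    outer loop
      vertex 0.0 0.0 16.4
      vertex 19.8 0.0 16.4
      vertex 19.8 3.1 16.4
    endloop
  endfacet
  facet normal 0.0000 0.0000 1.0000
    outer loop
      vertex 0.0 0.0 16.4
      vertex 19.8 3.1 16.4
      vertex 7.3 3.1 16.4
    endloop
  endfacet
  facet normal 0.0000 0.0000 1.0000
    outer loop
      vertex 0.0 0.0 16.4
      vertex 7.3 3.1 16.4
      vertex 7.3 21.1 16.4
    endloop
  endfacet
  facet normal 0.0000 0.0000 1.0000
    outer loop
      vertex 0.0 0.0 16.4
      vertex 7.3 21.1 16.4
      vertex 0.0 21.1 16.4
    endloop
  endfacet
  facet normal 0.0000 -1.0000 0.0000
    outer loop
      vertex 0.0 0.0 0.0
      vertex 19.8 0.0 0.0
      vertex 19.8 0.0 16.4
    endloop
  endfacet
  facet normal 0.0000 -1.0000 0.0000
    outer loop
      vertex 0.0 0.0 0.0
      vertex 19.8 0.0 16.4
      vertex 0.0 0.0 16.4
    endloop
  endfacet
  facet normal 1.0000 0.0000 0.0000
    outer loop
      vertex 19.8 0.0 0.0
      vertex 19.8 3.1 0.0
      vertex 19.8 3.1 16.4
    endloop
  endfacet
  facet normal 1.0000 0.0000 0.0000
    outer loop
      vertex 19.8 0.0 0.0
      vertex 19.8 3.1 16.4
      vertex 19.8 0.0 16.4
    endloop
  endfacet
  facet normal 0.0000 1.0000 0.0000
    outer loop
      vertex 19.8 3.1 0.0
      vertex 7.3 3.1 0.0
      vertex 7.3 3.1 16.4
    endloop
  endfacet
  facet normal 0.0000 1.0000 0.0000
    outer loop
      vertex 19.8 3.1 0.0
      vertex 7.3 3.1 16.4
      vertex 19.8 3.1 16.4
    endloop
  endfacet
  facet normal 1.0000 0.0000 0.0000
    outer loop
      vertex 7.3 3.1 0.0
      vertex 7.3 21.1 0.0
      vertex 7.3 21.1 16.4
    endloop
  endfacet
  facet normal 1.0000 0.0000 0.0000
    outer loop
      vertex 7.3 3.1 0.0
      vertex 7.3 21.1 16.4
      vertex 7.3 3.1 16.4
    endloop
  endfacet
  facet normal 0.0000 1.0000 0.0000
    outer loop
      vertex 7.3 21.1 0.0
      vertex 0.0 21.1 0.0
      vertex 0.0 21.1 16.4
    endloop
  endfacet
  facet normal 0.0000 1.0000 0.0000
    outer loop
      vertex 7.3 21.1 0.0
      vertex 0.0 21.1 16.4
      vertex 7.3 21.1 16.4
    endloop
  endfacet
  facet normal -1.0000 0.0000 0.0000
    outer loop
      vertex 0.0 21.1 0.0
      vertex 0.0 0.0 0.0
      vertex 0.0 0.0 16.4
    endloop
  endfacet
  facet normal -1.0000 0.0000 0.0000
    outer loop
      vertex 0.0 21.1 0.0
      vertex 0.0 0.0 16.4
      vertex 0.0 21.1 16.4
    endloop
  endfacet
endsolid part

The G0 Z moves step by Δz≈2.7 mm. Every layer's G1 loop is the same polygon, so the solid is a straight extrusion of it from z=0 to z≈16.4. Closing with flat bottom and top caps and triangulating gives 20 facets — an L-shaped prism: outer 19.8 × 21.1 mm, arm thicknesses ≈ 3.1 mm (horizontal) and 7.3 mm (vertical), extruded 16.4 mm in z.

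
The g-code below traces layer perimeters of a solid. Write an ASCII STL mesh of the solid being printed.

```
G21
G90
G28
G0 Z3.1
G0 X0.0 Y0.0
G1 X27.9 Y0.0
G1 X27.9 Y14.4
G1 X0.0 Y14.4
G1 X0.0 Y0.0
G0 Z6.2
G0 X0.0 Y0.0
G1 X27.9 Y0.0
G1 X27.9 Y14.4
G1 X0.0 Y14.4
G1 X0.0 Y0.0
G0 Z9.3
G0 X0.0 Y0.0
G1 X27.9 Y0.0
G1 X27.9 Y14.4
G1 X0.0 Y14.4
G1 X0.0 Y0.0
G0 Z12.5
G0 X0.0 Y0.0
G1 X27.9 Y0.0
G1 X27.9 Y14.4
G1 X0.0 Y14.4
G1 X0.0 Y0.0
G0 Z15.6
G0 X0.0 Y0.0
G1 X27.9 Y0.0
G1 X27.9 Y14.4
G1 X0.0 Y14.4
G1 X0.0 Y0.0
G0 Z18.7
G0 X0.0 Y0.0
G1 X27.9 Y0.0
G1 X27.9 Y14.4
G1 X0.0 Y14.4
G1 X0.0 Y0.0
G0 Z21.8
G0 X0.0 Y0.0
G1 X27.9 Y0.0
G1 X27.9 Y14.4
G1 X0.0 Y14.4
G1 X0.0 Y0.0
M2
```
solid part
  facet normal 0.0000 0.0000 -1.0000
    outer loop
      vertex 27.9 14.4 0.0
      vertex 27.9 0.0 0.0
      vertex 0.0 0.0 0.0
    endloop
  endfacet
  facet normal 0.0000 0.0000 -1.0000
    outer loop
      vertex 0.0 14.4 0.0
      vertex 27.9 14.4 0.0
      vertex 0.0 0.0 0.0
    endloop
  endfacet
  facet normal 0.0000 0.0000 1.0000
    outer loop
      vertex 0.0 0.0 21.8
      vertex 27.9 0.0 21.8
      vertex 27.9 14.4 21.8
    endloop
  endfacet
  facet normal 0.0000 0.0000 1.0000
    outer loop
      vertex 0.0 0.0 21.8
      vertex 27.9 14.4 21.8
      vertex 0.0 14.4 21.8
    endloop
  endfacet
  facet normal 0.0000 -1.0000 0.0000
    outer loop
      vertex 0.0 0.0 0.0
      vertex 27.9 0.0 0.0
      vertex 27.9 0.0 21.8
    endloop
  endfacet
  facet normal 0.0000 -1.0000 0.0000
    outer loop
      vertex 0.0 0.0 0.0
      vertex 27.9 0.0 21.8
      vertex 0.0 0.0 21.8
    endloop
  endfacet
  facet normal 0.0000 1.0000 0.0000
    outer loop
      vertex 27.9 14.4 21.8
      vertex 27.9 14.4 0.0
      vertex 0.0 14.4 0.0
    endloop
  endfacet
  facet normal 0.0000 1.0000 0.0000
    outer loop
      vertex 0.0 14.4 21.8
      vertex 27.9 14.4 21.8
      vertex 0.0 14.4 0.0
    endloop
  endfacet
  facet normal -1.0000 0.0000 0.0000
    outer loop
      vertex 0.0 14.4 21.8
      vertex 0.0 14.4 0.0
      vertex 0.0 0.0 0.0
    endloop
  endfacet
  facet normal -1.0000 0.0000 0.0000
    outer loop
      vertex 0.0 0.0 21.8
      vertex 0.0 14.4 21.8
      vertex 0.0 0.0 0.0
    endloop
  endfacet
  facet normal 1.0000 0.0000 0.0000
    outer loop
      vertex 27.9 0.0 0.0
      vertex 27.9 14.4 0.0
      vertex 27.9 14.4 21.8
    endloop
  endfacet
  facet normal 1.0000 0.0000 0.0000
    outer loop
      vertex 27.9 0.0 0.0
      vertex 27.9 14.4 21.8
      vertex 27.9 0.0 21.8
    endloop
  endfacet
endsolid part

The G0 Z moves step by Δz≈3.1 mm. Every layer's G1 loop is the same polygon, so the solid is a straight extrusion of it from z=0 to z≈21.8. Closing with flat bottom and top caps and triangulating gives 12 facets — a rectangular box, roughly 27.9 × 14.4 mm footprint and 21.8 mm tall.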